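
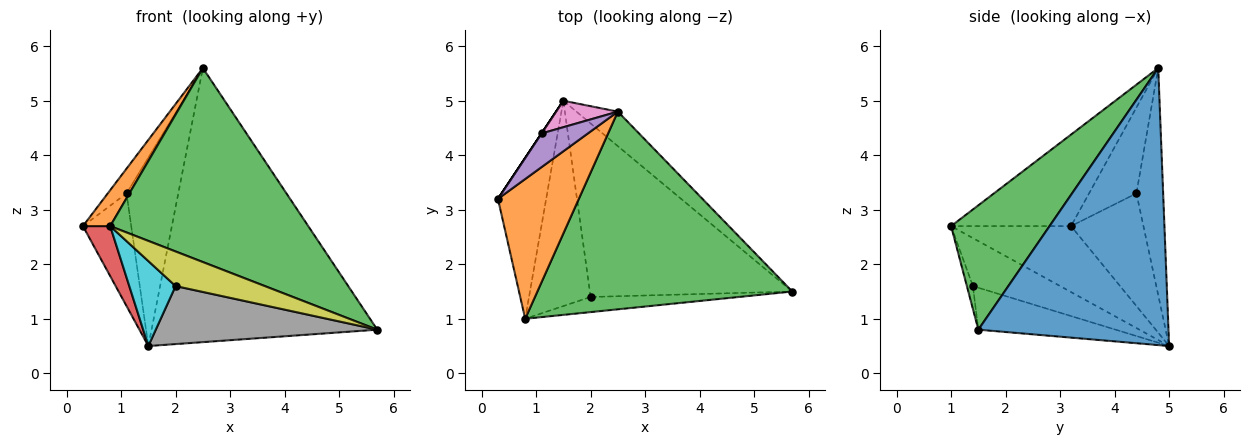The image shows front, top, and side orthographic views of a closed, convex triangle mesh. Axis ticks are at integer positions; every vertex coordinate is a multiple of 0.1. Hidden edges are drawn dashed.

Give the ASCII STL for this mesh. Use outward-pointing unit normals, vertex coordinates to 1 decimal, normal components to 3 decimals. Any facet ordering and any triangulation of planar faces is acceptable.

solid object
 facet normal 0.641 0.761 -0.096
  outer loop
   vertex 1.5 5.0 0.5
   vertex 2.5 4.8 5.6
   vertex 5.7 1.5 0.8
  endloop
 endfacet
 facet normal -0.739 -0.168 0.653
  outer loop
   vertex 0.8 1.0 2.7
   vertex 2.5 4.8 5.6
   vertex 0.3 3.2 2.7
  endloop
 endfacet
 facet normal 0.329 -0.661 0.674
  outer loop
   vertex 0.8 1.0 2.7
   vertex 5.7 1.5 0.8
   vertex 2.5 4.8 5.6
  endloop
 endfacet
 facet normal -0.794 -0.180 -0.581
  outer loop
   vertex 0.8 1.0 2.7
   vertex 0.3 3.2 2.7
   vertex 1.5 5.0 0.5
  endloop
 endfacet
 facet normal -0.831 0.330 0.448
  outer loop
   vertex 1.1 4.4 3.3
   vertex 0.3 3.2 2.7
   vertex 2.5 4.8 5.6
  endloop
 endfacet
 facet normal -0.832 0.555 0.000
  outer loop
   vertex 1.1 4.4 3.3
   vertex 1.5 5.0 0.5
   vertex 0.3 3.2 2.7
  endloop
 endfacet
 facet normal -0.455 0.882 0.124
  outer loop
   vertex 1.1 4.4 3.3
   vertex 2.5 4.8 5.6
   vertex 1.5 5.0 0.5
  endloop
 endfacet
 facet normal -0.193 -0.311 -0.931
  outer loop
   vertex 2.0 1.4 1.6
   vertex 1.5 5.0 0.5
   vertex 5.7 1.5 0.8
  endloop
 endfacet
 facet normal -0.062 -0.914 -0.400
  outer loop
   vertex 2.0 1.4 1.6
   vertex 5.7 1.5 0.8
   vertex 0.8 1.0 2.7
  endloop
 endfacet
 facet normal -0.584 -0.310 -0.750
  outer loop
   vertex 2.0 1.4 1.6
   vertex 0.8 1.0 2.7
   vertex 1.5 5.0 0.5
  endloop
 endfacet
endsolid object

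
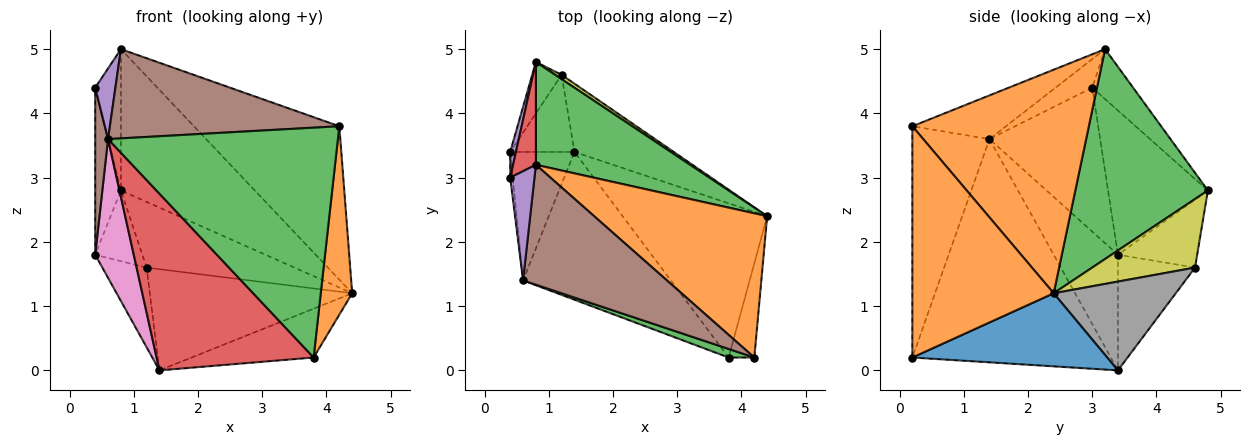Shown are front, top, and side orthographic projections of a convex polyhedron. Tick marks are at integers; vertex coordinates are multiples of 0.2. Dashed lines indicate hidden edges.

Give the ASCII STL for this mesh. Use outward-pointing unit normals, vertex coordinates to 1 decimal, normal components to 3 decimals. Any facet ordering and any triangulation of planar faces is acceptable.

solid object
 facet normal 0.434 0.272 -0.859
  outer loop
   vertex 1.4 3.4 0.0
   vertex 4.4 2.4 1.2
   vertex 3.8 0.2 0.2
  endloop
 endfacet
 facet normal 0.970 -0.216 -0.108
  outer loop
   vertex 4.2 0.2 3.8
   vertex 3.8 0.2 0.2
   vertex 4.4 2.4 1.2
  endloop
 endfacet
 facet normal -0.318 -0.948 0.035
  outer loop
   vertex 0.6 1.4 3.6
   vertex 3.8 0.2 0.2
   vertex 4.2 0.2 3.8
  endloop
 endfacet
 facet normal -0.696 -0.551 -0.461
  outer loop
   vertex 0.6 1.4 3.6
   vertex 1.4 3.4 0.0
   vertex 3.8 0.2 0.2
  endloop
 endfacet
 facet normal -0.968 0.249 0.038
  outer loop
   vertex 0.4 3.4 1.8
   vertex 0.4 3.0 4.4
   vertex 0.8 4.8 2.8
  endloop
 endfacet
 facet normal -0.993 -0.115 -0.018
  outer loop
   vertex 0.4 3.4 1.8
   vertex 0.6 1.4 3.6
   vertex 0.4 3.0 4.4
  endloop
 endfacet
 facet normal -0.774 -0.464 -0.430
  outer loop
   vertex 0.4 3.4 1.8
   vertex 1.4 3.4 0.0
   vertex 0.6 1.4 3.6
  endloop
 endfacet
 facet normal 0.447 0.741 -0.500
  outer loop
   vertex 1.2 4.6 1.6
   vertex 4.4 2.4 1.2
   vertex 1.4 3.4 0.0
  endloop
 endfacet
 facet normal 0.570 0.820 0.053
  outer loop
   vertex 1.2 4.6 1.6
   vertex 0.8 4.8 2.8
   vertex 4.4 2.4 1.2
  endloop
 endfacet
 facet normal -0.781 0.449 -0.434
  outer loop
   vertex 1.2 4.6 1.6
   vertex 1.4 3.4 0.0
   vertex 0.4 3.4 1.8
  endloop
 endfacet
 facet normal -0.806 0.479 -0.348
  outer loop
   vertex 1.2 4.6 1.6
   vertex 0.4 3.4 1.8
   vertex 0.8 4.8 2.8
  endloop
 endfacet
 facet normal 0.663 0.546 0.513
  outer loop
   vertex 0.8 3.2 5.0
   vertex 4.2 0.2 3.8
   vertex 4.4 2.4 1.2
  endloop
 endfacet
 facet normal 0.625 0.631 0.459
  outer loop
   vertex 0.8 3.2 5.0
   vertex 4.4 2.4 1.2
   vertex 0.8 4.8 2.8
  endloop
 endfacet
 facet normal -0.790 0.496 0.361
  outer loop
   vertex 0.8 3.2 5.0
   vertex 0.8 4.8 2.8
   vertex 0.4 3.0 4.4
  endloop
 endfacet
 facet normal -0.703 -0.387 0.597
  outer loop
   vertex 0.8 3.2 5.0
   vertex 0.4 3.0 4.4
   vertex 0.6 1.4 3.6
  endloop
 endfacet
 facet normal -0.237 -0.580 0.780
  outer loop
   vertex 0.8 3.2 5.0
   vertex 0.6 1.4 3.6
   vertex 4.2 0.2 3.8
  endloop
 endfacet
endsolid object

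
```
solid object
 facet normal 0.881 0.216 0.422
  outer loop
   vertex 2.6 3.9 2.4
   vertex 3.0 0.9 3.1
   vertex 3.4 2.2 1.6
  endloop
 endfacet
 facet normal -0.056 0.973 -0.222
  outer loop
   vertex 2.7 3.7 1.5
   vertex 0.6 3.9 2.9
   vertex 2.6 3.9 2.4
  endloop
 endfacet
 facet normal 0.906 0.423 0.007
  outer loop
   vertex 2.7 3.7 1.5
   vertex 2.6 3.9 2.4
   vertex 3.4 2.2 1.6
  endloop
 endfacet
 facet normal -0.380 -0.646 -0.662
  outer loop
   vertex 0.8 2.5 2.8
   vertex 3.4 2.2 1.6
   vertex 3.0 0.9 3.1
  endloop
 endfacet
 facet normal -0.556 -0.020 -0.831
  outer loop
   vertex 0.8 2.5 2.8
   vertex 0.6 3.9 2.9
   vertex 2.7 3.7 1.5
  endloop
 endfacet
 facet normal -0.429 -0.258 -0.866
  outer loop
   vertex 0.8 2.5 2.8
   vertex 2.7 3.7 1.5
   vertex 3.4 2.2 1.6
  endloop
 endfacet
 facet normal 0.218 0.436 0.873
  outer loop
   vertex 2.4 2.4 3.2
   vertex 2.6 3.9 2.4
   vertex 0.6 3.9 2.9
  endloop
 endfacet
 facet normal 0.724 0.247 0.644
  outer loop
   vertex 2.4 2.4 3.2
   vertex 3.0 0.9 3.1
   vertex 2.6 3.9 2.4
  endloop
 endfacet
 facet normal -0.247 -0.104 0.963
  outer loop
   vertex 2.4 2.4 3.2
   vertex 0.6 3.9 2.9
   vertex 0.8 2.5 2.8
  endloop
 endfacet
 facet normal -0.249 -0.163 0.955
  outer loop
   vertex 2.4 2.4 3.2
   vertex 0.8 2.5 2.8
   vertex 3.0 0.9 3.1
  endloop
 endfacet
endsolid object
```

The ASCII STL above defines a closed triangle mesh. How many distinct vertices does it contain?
7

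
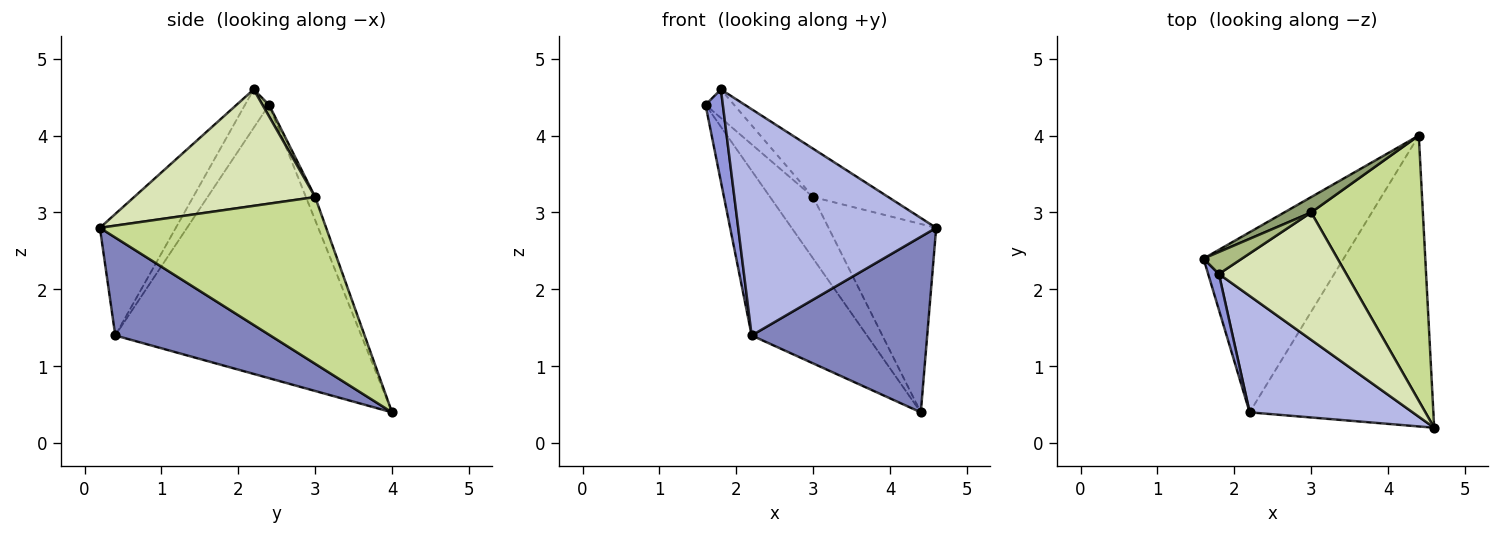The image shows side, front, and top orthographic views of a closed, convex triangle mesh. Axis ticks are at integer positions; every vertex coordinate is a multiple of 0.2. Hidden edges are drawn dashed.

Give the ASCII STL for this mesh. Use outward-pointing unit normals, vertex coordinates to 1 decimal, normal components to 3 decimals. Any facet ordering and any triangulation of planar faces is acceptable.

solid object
 facet normal -0.821 0.385 -0.421
  outer loop
   vertex 2.2 0.4 1.4
   vertex 1.6 2.4 4.4
   vertex 4.4 4.0 0.4
  endloop
 endfacet
 facet normal 0.415 -0.470 -0.779
  outer loop
   vertex 2.2 0.4 1.4
   vertex 4.4 4.0 0.4
   vertex 4.6 0.2 2.8
  endloop
 endfacet
 facet normal -0.791 -0.570 0.222
  outer loop
   vertex 2.2 0.4 1.4
   vertex 1.8 2.2 4.6
   vertex 1.6 2.4 4.4
  endloop
 endfacet
 facet normal -0.323 -0.842 0.433
  outer loop
   vertex 2.2 0.4 1.4
   vertex 4.6 0.2 2.8
   vertex 1.8 2.2 4.6
  endloop
 endfacet
 facet normal -0.204 0.950 0.237
  outer loop
   vertex 3.0 3.0 3.2
   vertex 4.4 4.0 0.4
   vertex 1.6 2.4 4.4
  endloop
 endfacet
 facet normal 0.180 0.780 0.600
  outer loop
   vertex 3.0 3.0 3.2
   vertex 1.6 2.4 4.4
   vertex 1.8 2.2 4.6
  endloop
 endfacet
 facet normal 0.773 0.368 0.518
  outer loop
   vertex 3.0 3.0 3.2
   vertex 4.6 0.2 2.8
   vertex 4.4 4.0 0.4
  endloop
 endfacet
 facet normal 0.650 0.270 0.711
  outer loop
   vertex 3.0 3.0 3.2
   vertex 1.8 2.2 4.6
   vertex 4.6 0.2 2.8
  endloop
 endfacet
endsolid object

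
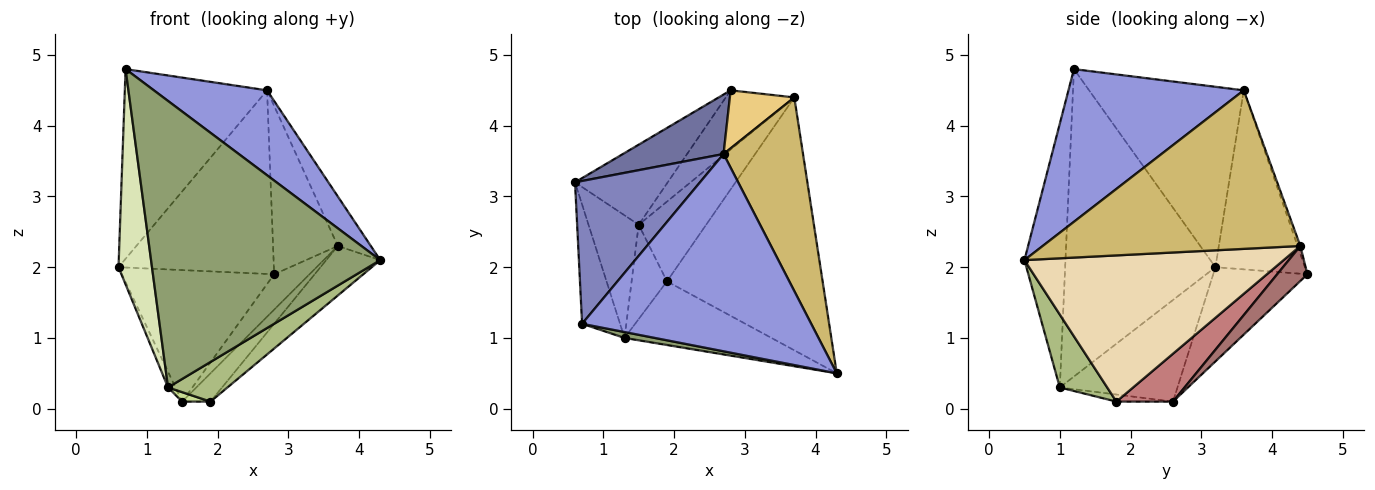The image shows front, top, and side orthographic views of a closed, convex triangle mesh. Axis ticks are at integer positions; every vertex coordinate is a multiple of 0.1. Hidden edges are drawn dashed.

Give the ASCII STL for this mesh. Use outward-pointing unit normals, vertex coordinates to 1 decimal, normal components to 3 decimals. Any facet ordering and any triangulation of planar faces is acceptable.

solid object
 facet normal -0.481 0.834 0.270
  outer loop
   vertex 2.7 3.6 4.5
   vertex 2.8 4.5 1.9
   vertex 0.6 3.2 2.0
  endloop
 endfacet
 facet normal -0.656 0.603 0.454
  outer loop
   vertex 2.7 3.6 4.5
   vertex 0.6 3.2 2.0
   vertex 0.7 1.2 4.8
  endloop
 endfacet
 facet normal 0.522 -0.337 0.783
  outer loop
   vertex 2.7 3.6 4.5
   vertex 0.7 1.2 4.8
   vertex 4.3 0.5 2.1
  endloop
 endfacet
 facet normal -0.467 0.755 -0.460
  outer loop
   vertex 1.5 2.6 0.1
   vertex 0.6 3.2 2.0
   vertex 2.8 4.5 1.9
  endloop
 endfacet
 facet normal -0.176 -0.984 0.020
  outer loop
   vertex 1.3 1.0 0.3
   vertex 4.3 0.5 2.1
   vertex 0.7 1.2 4.8
  endloop
 endfacet
 facet normal 0.388 -0.487 -0.782
  outer loop
   vertex 1.3 1.0 0.3
   vertex 1.9 1.8 0.1
   vertex 4.3 0.5 2.1
  endloop
 endfacet
 facet normal -0.195 -0.098 -0.976
  outer loop
   vertex 1.3 1.0 0.3
   vertex 1.5 2.6 0.1
   vertex 1.9 1.8 0.1
  endloop
 endfacet
 facet normal -0.969 -0.216 -0.120
  outer loop
   vertex 1.3 1.0 0.3
   vertex 0.7 1.2 4.8
   vertex 0.6 3.2 2.0
  endloop
 endfacet
 facet normal -0.895 0.057 -0.442
  outer loop
   vertex 1.3 1.0 0.3
   vertex 0.6 3.2 2.0
   vertex 1.5 2.6 0.1
  endloop
 endfacet
 facet normal 0.888 0.114 0.445
  outer loop
   vertex 3.7 4.4 2.3
   vertex 2.7 3.6 4.5
   vertex 4.3 0.5 2.1
  endloop
 endfacet
 facet normal -0.040 0.945 0.325
  outer loop
   vertex 3.7 4.4 2.3
   vertex 2.8 4.5 1.9
   vertex 2.7 3.6 4.5
  endloop
 endfacet
 facet normal 0.678 0.141 -0.722
  outer loop
   vertex 3.7 4.4 2.3
   vertex 4.3 0.5 2.1
   vertex 1.9 1.8 0.1
  endloop
 endfacet
 facet normal 0.402 0.470 -0.786
  outer loop
   vertex 3.7 4.4 2.3
   vertex 1.5 2.6 0.1
   vertex 2.8 4.5 1.9
  endloop
 endfacet
 facet normal 0.556 0.278 -0.783
  outer loop
   vertex 3.7 4.4 2.3
   vertex 1.9 1.8 0.1
   vertex 1.5 2.6 0.1
  endloop
 endfacet
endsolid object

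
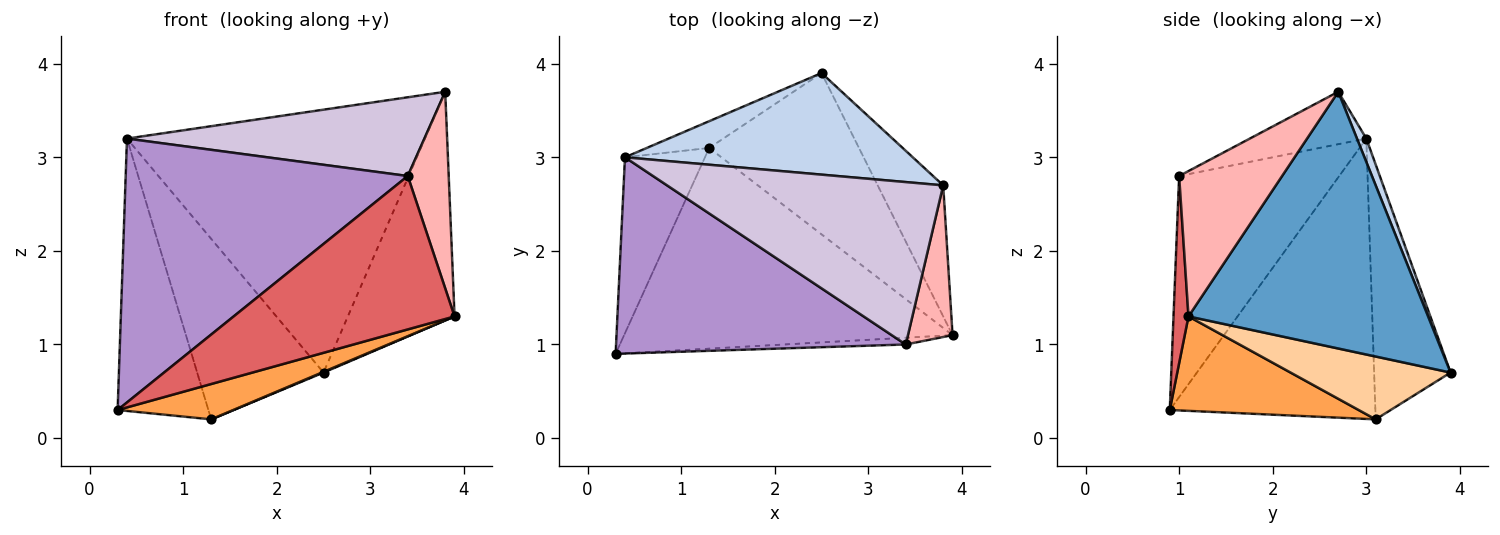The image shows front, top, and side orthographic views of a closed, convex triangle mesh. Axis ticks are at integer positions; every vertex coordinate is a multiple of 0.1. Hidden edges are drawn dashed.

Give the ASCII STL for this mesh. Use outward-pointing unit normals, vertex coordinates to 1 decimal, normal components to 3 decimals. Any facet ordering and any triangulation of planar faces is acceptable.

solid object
 facet normal 0.890 0.396 -0.227
  outer loop
   vertex 3.8 2.7 3.7
   vertex 3.9 1.1 1.3
   vertex 2.5 3.9 0.7
  endloop
 endfacet
 facet normal 0.029 0.932 0.360
  outer loop
   vertex 0.4 3.0 3.2
   vertex 3.8 2.7 3.7
   vertex 2.5 3.9 0.7
  endloop
 endfacet
 facet normal 0.272 -0.167 -0.948
  outer loop
   vertex 1.3 3.1 0.2
   vertex 3.9 1.1 1.3
   vertex 0.3 0.9 0.3
  endloop
 endfacet
 facet normal 0.387 -0.004 -0.922
  outer loop
   vertex 1.3 3.1 0.2
   vertex 2.5 3.9 0.7
   vertex 3.9 1.1 1.3
  endloop
 endfacet
 facet normal -0.885 0.391 -0.253
  outer loop
   vertex 1.3 3.1 0.2
   vertex 0.3 0.9 0.3
   vertex 0.4 3.0 3.2
  endloop
 endfacet
 facet normal -0.513 0.849 -0.126
  outer loop
   vertex 1.3 3.1 0.2
   vertex 0.4 3.0 3.2
   vertex 2.5 3.9 0.7
  endloop
 endfacet
 facet normal 0.068 -0.997 -0.044
  outer loop
   vertex 3.4 1.0 2.8
   vertex 0.3 0.9 0.3
   vertex 3.9 1.1 1.3
  endloop
 endfacet
 facet normal 0.894 -0.355 0.274
  outer loop
   vertex 3.4 1.0 2.8
   vertex 3.9 1.1 1.3
   vertex 3.8 2.7 3.7
  endloop
 endfacet
 facet normal -0.414 -0.730 0.543
  outer loop
   vertex 3.4 1.0 2.8
   vertex 0.4 3.0 3.2
   vertex 0.3 0.9 0.3
  endloop
 endfacet
 facet normal -0.168 -0.430 0.887
  outer loop
   vertex 3.4 1.0 2.8
   vertex 3.8 2.7 3.7
   vertex 0.4 3.0 3.2
  endloop
 endfacet
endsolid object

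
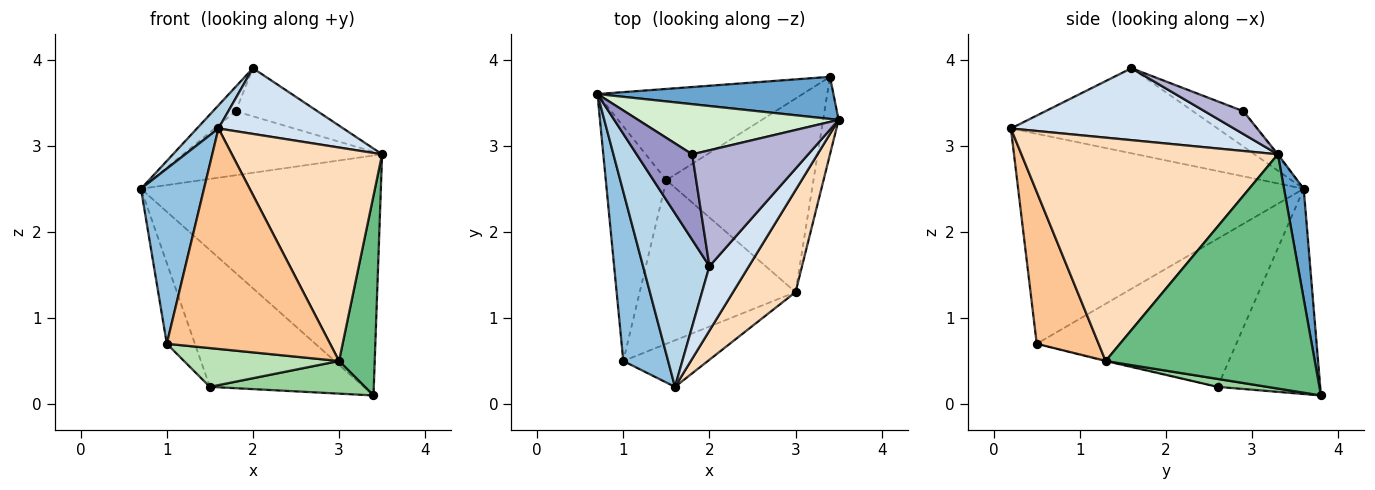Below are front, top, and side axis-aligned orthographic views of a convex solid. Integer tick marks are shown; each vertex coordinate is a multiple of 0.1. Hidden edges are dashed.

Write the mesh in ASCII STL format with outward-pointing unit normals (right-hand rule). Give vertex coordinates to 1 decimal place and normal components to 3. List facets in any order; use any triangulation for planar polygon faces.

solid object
 facet normal 0.081 0.982 0.172
  outer loop
   vertex 3.4 3.8 0.1
   vertex 0.7 3.6 2.5
   vertex 3.5 3.3 2.9
  endloop
 endfacet
 facet normal -0.956 -0.211 0.204
  outer loop
   vertex 1.0 0.5 0.7
   vertex 1.6 0.2 3.2
   vertex 0.7 3.6 2.5
  endloop
 endfacet
 facet normal -0.786 -0.082 0.613
  outer loop
   vertex 2.0 1.6 3.9
   vertex 0.7 3.6 2.5
   vertex 1.6 0.2 3.2
  endloop
 endfacet
 facet normal 0.787 -0.441 0.432
  outer loop
   vertex 2.0 1.6 3.9
   vertex 1.6 0.2 3.2
   vertex 3.5 3.3 2.9
  endloop
 endfacet
 facet normal -0.485 0.728 -0.485
  outer loop
   vertex 1.5 2.6 0.2
   vertex 0.7 3.6 2.5
   vertex 3.4 3.8 0.1
  endloop
 endfacet
 facet normal -0.918 0.129 -0.375
  outer loop
   vertex 1.5 2.6 0.2
   vertex 1.0 0.5 0.7
   vertex 0.7 3.6 2.5
  endloop
 endfacet
 facet normal 0.348 -0.917 -0.194
  outer loop
   vertex 3.0 1.3 0.5
   vertex 1.6 0.2 3.2
   vertex 1.0 0.5 0.7
  endloop
 endfacet
 facet normal 0.839 -0.491 0.235
  outer loop
   vertex 3.0 1.3 0.5
   vertex 3.5 3.3 2.9
   vertex 1.6 0.2 3.2
  endloop
 endfacet
 facet normal 0.984 -0.168 -0.065
  outer loop
   vertex 3.0 1.3 0.5
   vertex 3.4 3.8 0.1
   vertex 3.5 3.3 2.9
  endloop
 endfacet
 facet normal 0.053 -0.166 -0.985
  outer loop
   vertex 3.0 1.3 0.5
   vertex 1.5 2.6 0.2
   vertex 3.4 3.8 0.1
  endloop
 endfacet
 facet normal -0.005 -0.230 -0.973
  outer loop
   vertex 3.0 1.3 0.5
   vertex 1.0 0.5 0.7
   vertex 1.5 2.6 0.2
  endloop
 endfacet
 facet normal -0.004 0.787 0.617
  outer loop
   vertex 1.8 2.9 3.4
   vertex 3.5 3.3 2.9
   vertex 0.7 3.6 2.5
  endloop
 endfacet
 facet normal -0.521 0.235 0.820
  outer loop
   vertex 1.8 2.9 3.4
   vertex 0.7 3.6 2.5
   vertex 2.0 1.6 3.9
  endloop
 endfacet
 facet normal 0.179 0.377 0.909
  outer loop
   vertex 1.8 2.9 3.4
   vertex 2.0 1.6 3.9
   vertex 3.5 3.3 2.9
  endloop
 endfacet
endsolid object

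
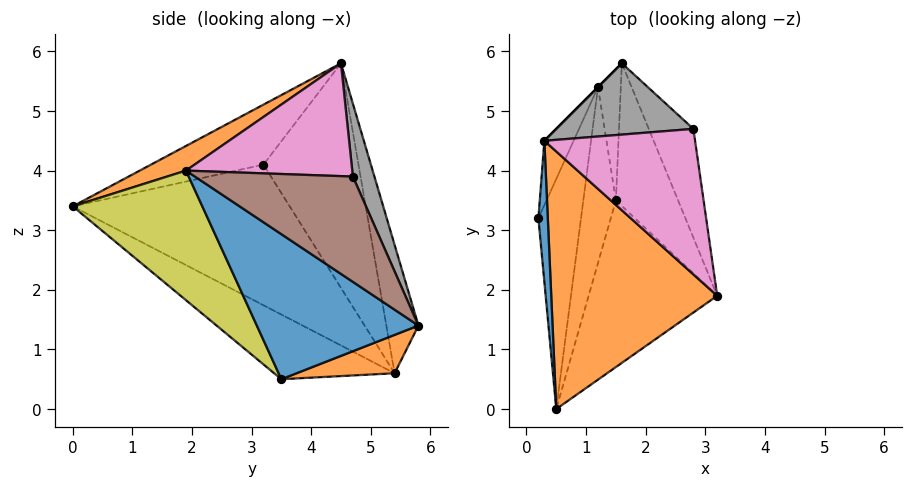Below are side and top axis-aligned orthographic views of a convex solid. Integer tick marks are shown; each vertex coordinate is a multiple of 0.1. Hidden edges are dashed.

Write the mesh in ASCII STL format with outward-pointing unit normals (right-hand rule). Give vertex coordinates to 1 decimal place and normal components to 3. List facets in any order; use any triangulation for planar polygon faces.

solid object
 facet normal -0.980 -0.125 0.154
  outer loop
   vertex 0.3 4.5 5.8
   vertex 0.2 3.2 4.1
   vertex 0.5 0.0 3.4
  endloop
 endfacet
 facet normal 0.130 -0.462 0.877
  outer loop
   vertex 0.3 4.5 5.8
   vertex 0.5 0.0 3.4
   vertex 3.2 1.9 4.0
  endloop
 endfacet
 facet normal -0.957 -0.026 -0.290
  outer loop
   vertex 1.2 5.4 0.6
   vertex 0.5 0.0 3.4
   vertex 0.2 3.2 4.1
  endloop
 endfacet
 facet normal -0.963 0.238 -0.125
  outer loop
   vertex 1.2 5.4 0.6
   vertex 0.2 3.2 4.1
   vertex 0.3 4.5 5.8
  endloop
 endfacet
 facet normal -0.707 0.707 0.000
  outer loop
   vertex 1.2 5.4 0.6
   vertex 0.3 4.5 5.8
   vertex 1.6 5.8 1.4
  endloop
 endfacet
 facet normal 0.914 0.117 -0.388
  outer loop
   vertex 2.8 4.7 3.9
   vertex 3.2 1.9 4.0
   vertex 1.6 5.8 1.4
  endloop
 endfacet
 facet normal 0.595 0.113 0.795
  outer loop
   vertex 2.8 4.7 3.9
   vertex 0.3 4.5 5.8
   vertex 3.2 1.9 4.0
  endloop
 endfacet
 facet normal 0.173 0.929 0.326
  outer loop
   vertex 2.8 4.7 3.9
   vertex 1.6 5.8 1.4
   vertex 0.3 4.5 5.8
  endloop
 endfacet
 facet normal 0.558 -0.618 -0.554
  outer loop
   vertex 1.5 3.5 0.5
   vertex 3.2 1.9 4.0
   vertex 0.5 0.0 3.4
  endloop
 endfacet
 facet normal -0.887 -0.117 -0.447
  outer loop
   vertex 1.5 3.5 0.5
   vertex 0.5 0.0 3.4
   vertex 1.2 5.4 0.6
  endloop
 endfacet
 facet normal 0.913 0.114 -0.392
  outer loop
   vertex 1.5 3.5 0.5
   vertex 1.6 5.8 1.4
   vertex 3.2 1.9 4.0
  endloop
 endfacet
 facet normal 0.848 0.161 -0.504
  outer loop
   vertex 1.5 3.5 0.5
   vertex 1.2 5.4 0.6
   vertex 1.6 5.8 1.4
  endloop
 endfacet
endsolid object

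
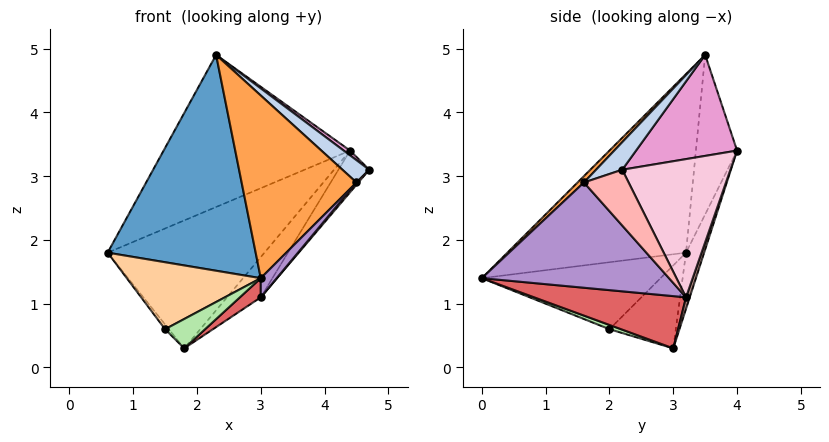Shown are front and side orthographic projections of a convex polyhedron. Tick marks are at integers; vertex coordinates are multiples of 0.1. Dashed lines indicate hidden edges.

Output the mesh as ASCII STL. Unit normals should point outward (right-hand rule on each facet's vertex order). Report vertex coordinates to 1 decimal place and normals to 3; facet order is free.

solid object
 facet normal -0.693 -0.574 0.436
  outer loop
   vertex 2.3 3.5 4.9
   vertex 0.6 3.2 1.8
   vertex 3.0 0.0 1.4
  endloop
 endfacet
 facet normal 0.397 -0.407 0.823
  outer loop
   vertex 4.5 1.6 2.9
   vertex 4.7 2.2 3.1
   vertex 2.3 3.5 4.9
  endloop
 endfacet
 facet normal 0.039 -0.703 0.710
  outer loop
   vertex 4.5 1.6 2.9
   vertex 2.3 3.5 4.9
   vertex 3.0 0.0 1.4
  endloop
 endfacet
 facet normal -0.800 -0.600 0.000
  outer loop
   vertex 1.5 2.0 0.6
   vertex 3.0 0.0 1.4
   vertex 0.6 3.2 1.8
  endloop
 endfacet
 facet normal -0.777 0.045 -0.628
  outer loop
   vertex 1.5 2.0 0.6
   vertex 0.6 3.2 1.8
   vertex 1.8 3.0 0.3
  endloop
 endfacet
 facet normal 0.090 -0.311 -0.946
  outer loop
   vertex 1.5 2.0 0.6
   vertex 1.8 3.0 0.3
   vertex 3.0 0.0 1.4
  endloop
 endfacet
 facet normal 0.562 -0.077 -0.824
  outer loop
   vertex 3.0 3.2 1.1
   vertex 3.0 0.0 1.4
   vertex 1.8 3.0 0.3
  endloop
 endfacet
 facet normal 0.754 -0.032 -0.657
  outer loop
   vertex 3.0 3.2 1.1
   vertex 4.7 2.2 3.1
   vertex 4.5 1.6 2.9
  endloop
 endfacet
 facet normal 0.738 -0.063 -0.671
  outer loop
   vertex 3.0 3.2 1.1
   vertex 4.5 1.6 2.9
   vertex 3.0 0.0 1.4
  endloop
 endfacet
 facet normal -0.112 0.969 -0.219
  outer loop
   vertex 4.4 4.0 3.4
   vertex 1.8 3.0 0.3
   vertex 0.6 3.2 1.8
  endloop
 endfacet
 facet normal 0.101 0.919 -0.381
  outer loop
   vertex 4.4 4.0 3.4
   vertex 3.0 3.2 1.1
   vertex 1.8 3.0 0.3
  endloop
 endfacet
 facet normal -0.216 0.976 0.024
  outer loop
   vertex 4.4 4.0 3.4
   vertex 0.6 3.2 1.8
   vertex 2.3 3.5 4.9
  endloop
 endfacet
 facet normal 0.587 -0.037 0.809
  outer loop
   vertex 4.4 4.0 3.4
   vertex 2.3 3.5 4.9
   vertex 4.7 2.2 3.1
  endloop
 endfacet
 facet normal 0.795 0.226 -0.563
  outer loop
   vertex 4.4 4.0 3.4
   vertex 4.7 2.2 3.1
   vertex 3.0 3.2 1.1
  endloop
 endfacet
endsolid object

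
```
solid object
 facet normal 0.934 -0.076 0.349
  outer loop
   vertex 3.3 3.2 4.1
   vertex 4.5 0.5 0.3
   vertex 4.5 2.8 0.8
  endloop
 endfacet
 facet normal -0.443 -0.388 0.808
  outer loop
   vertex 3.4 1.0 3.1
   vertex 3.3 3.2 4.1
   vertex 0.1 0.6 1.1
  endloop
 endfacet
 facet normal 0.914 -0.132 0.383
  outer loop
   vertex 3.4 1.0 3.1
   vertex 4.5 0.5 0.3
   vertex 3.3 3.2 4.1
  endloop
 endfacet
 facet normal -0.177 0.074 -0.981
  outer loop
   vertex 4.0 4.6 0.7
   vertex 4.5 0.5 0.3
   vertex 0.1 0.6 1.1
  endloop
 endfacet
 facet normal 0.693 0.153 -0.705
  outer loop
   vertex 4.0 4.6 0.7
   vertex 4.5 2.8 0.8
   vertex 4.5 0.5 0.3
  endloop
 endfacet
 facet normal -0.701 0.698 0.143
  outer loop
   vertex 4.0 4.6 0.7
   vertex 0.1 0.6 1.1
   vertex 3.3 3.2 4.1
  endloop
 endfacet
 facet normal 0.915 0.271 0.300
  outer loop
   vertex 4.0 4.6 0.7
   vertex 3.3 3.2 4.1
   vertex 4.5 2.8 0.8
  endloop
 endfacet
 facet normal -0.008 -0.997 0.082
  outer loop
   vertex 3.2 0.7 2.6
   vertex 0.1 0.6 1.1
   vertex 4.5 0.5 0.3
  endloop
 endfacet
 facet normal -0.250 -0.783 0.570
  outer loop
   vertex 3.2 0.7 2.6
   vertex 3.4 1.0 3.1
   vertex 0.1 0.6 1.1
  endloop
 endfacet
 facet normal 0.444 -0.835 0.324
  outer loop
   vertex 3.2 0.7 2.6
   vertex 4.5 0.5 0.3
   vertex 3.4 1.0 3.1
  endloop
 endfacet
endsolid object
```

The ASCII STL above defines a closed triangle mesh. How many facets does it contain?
10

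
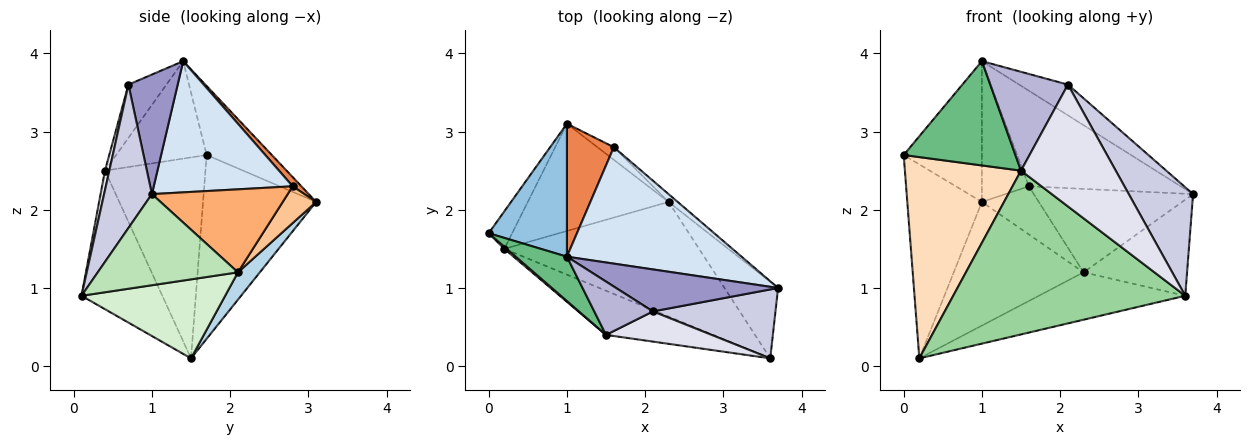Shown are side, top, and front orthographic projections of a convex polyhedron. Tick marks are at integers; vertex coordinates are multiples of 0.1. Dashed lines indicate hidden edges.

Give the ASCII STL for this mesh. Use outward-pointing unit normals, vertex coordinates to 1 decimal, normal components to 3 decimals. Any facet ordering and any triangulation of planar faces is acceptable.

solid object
 facet normal -0.830 0.547 -0.106
  outer loop
   vertex 0.2 1.5 0.1
   vertex 0.0 1.7 2.7
   vertex 1.0 3.1 2.1
  endloop
 endfacet
 facet normal -0.518 0.622 0.587
  outer loop
   vertex 1.0 1.4 3.9
   vertex 1.0 3.1 2.1
   vertex 0.0 1.7 2.7
  endloop
 endfacet
 facet normal 0.126 0.749 -0.650
  outer loop
   vertex 2.3 2.1 1.2
   vertex 0.2 1.5 0.1
   vertex 1.0 3.1 2.1
  endloop
 endfacet
 facet normal 0.502 0.549 0.668
  outer loop
   vertex 1.6 2.8 2.3
   vertex 1.0 1.4 3.9
   vertex 3.7 1.0 2.2
  endloop
 endfacet
 facet normal 0.133 0.721 0.680
  outer loop
   vertex 1.6 2.8 2.3
   vertex 1.0 3.1 2.1
   vertex 1.0 1.4 3.9
  endloop
 endfacet
 facet normal 0.647 0.759 -0.071
  outer loop
   vertex 1.6 2.8 2.3
   vertex 3.7 1.0 2.2
   vertex 2.3 2.1 1.2
  endloop
 endfacet
 facet normal 0.494 0.841 -0.221
  outer loop
   vertex 1.6 2.8 2.3
   vertex 2.3 2.1 1.2
   vertex 1.0 3.1 2.1
  endloop
 endfacet
 facet normal -0.654 -0.756 0.008
  outer loop
   vertex 1.5 0.4 2.5
   vertex 0.0 1.7 2.7
   vertex 0.2 1.5 0.1
  endloop
 endfacet
 facet normal -0.598 -0.738 0.314
  outer loop
   vertex 1.5 0.4 2.5
   vertex 1.0 1.4 3.9
   vertex 0.0 1.7 2.7
  endloop
 endfacet
 facet normal -0.319 -0.915 -0.247
  outer loop
   vertex 3.6 0.1 0.9
   vertex 1.5 0.4 2.5
   vertex 0.2 1.5 0.1
  endloop
 endfacet
 facet normal 0.727 0.537 -0.428
  outer loop
   vertex 3.6 0.1 0.9
   vertex 2.3 2.1 1.2
   vertex 3.7 1.0 2.2
  endloop
 endfacet
 facet normal 0.351 0.358 -0.865
  outer loop
   vertex 3.6 0.1 0.9
   vertex 0.2 1.5 0.1
   vertex 2.3 2.1 1.2
  endloop
 endfacet
 facet normal 0.512 0.507 0.694
  outer loop
   vertex 2.1 0.7 3.6
   vertex 3.7 1.0 2.2
   vertex 1.0 1.4 3.9
  endloop
 endfacet
 facet normal -0.395 -0.808 0.436
  outer loop
   vertex 2.1 0.7 3.6
   vertex 1.0 1.4 3.9
   vertex 1.5 0.4 2.5
  endloop
 endfacet
 facet normal 0.531 -0.715 0.454
  outer loop
   vertex 2.1 0.7 3.6
   vertex 3.6 0.1 0.9
   vertex 3.7 1.0 2.2
  endloop
 endfacet
 facet normal 0.044 -0.970 0.240
  outer loop
   vertex 2.1 0.7 3.6
   vertex 1.5 0.4 2.5
   vertex 3.6 0.1 0.9
  endloop
 endfacet
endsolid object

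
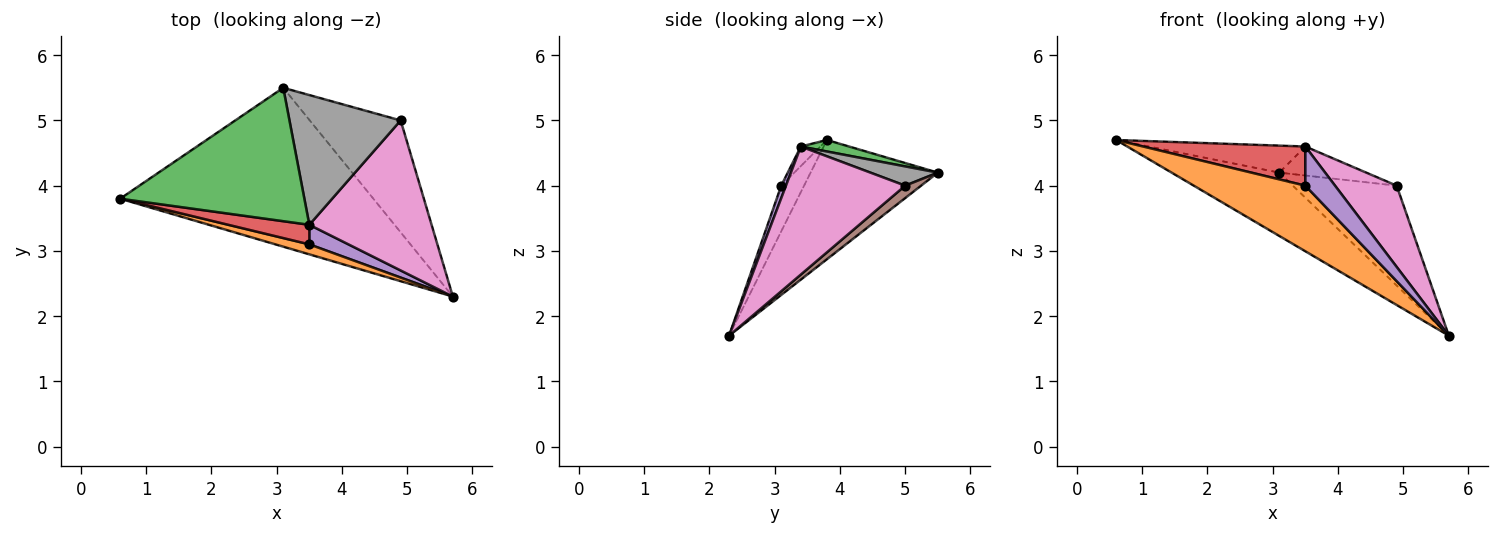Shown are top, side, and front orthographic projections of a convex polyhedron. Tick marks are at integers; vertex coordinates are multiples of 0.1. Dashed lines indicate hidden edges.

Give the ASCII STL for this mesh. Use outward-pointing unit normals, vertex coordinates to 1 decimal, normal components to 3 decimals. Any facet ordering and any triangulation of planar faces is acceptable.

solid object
 facet normal -0.401 0.339 -0.851
  outer loop
   vertex 3.1 5.5 4.2
   vertex 5.7 2.3 1.7
   vertex 0.6 3.8 4.7
  endloop
 endfacet
 facet normal -0.198 -0.969 0.147
  outer loop
   vertex 3.5 3.1 4.0
   vertex 0.6 3.8 4.7
   vertex 5.7 2.3 1.7
  endloop
 endfacet
 facet normal 0.061 0.198 0.978
  outer loop
   vertex 3.5 3.4 4.6
   vertex 3.1 5.5 4.2
   vertex 0.6 3.8 4.7
  endloop
 endfacet
 facet normal -0.107 -0.889 0.445
  outer loop
   vertex 3.5 3.4 4.6
   vertex 0.6 3.8 4.7
   vertex 3.5 3.1 4.0
  endloop
 endfacet
 facet normal 0.141 -0.886 0.443
  outer loop
   vertex 3.5 3.4 4.6
   vertex 3.5 3.1 4.0
   vertex 5.7 2.3 1.7
  endloop
 endfacet
 facet normal 0.102 0.662 -0.742
  outer loop
   vertex 4.9 5.0 4.0
   vertex 5.7 2.3 1.7
   vertex 3.1 5.5 4.2
  endloop
 endfacet
 facet normal 0.677 -0.350 0.647
  outer loop
   vertex 4.9 5.0 4.0
   vertex 3.5 3.4 4.6
   vertex 5.7 2.3 1.7
  endloop
 endfacet
 facet normal 0.167 0.215 0.962
  outer loop
   vertex 4.9 5.0 4.0
   vertex 3.1 5.5 4.2
   vertex 3.5 3.4 4.6
  endloop
 endfacet
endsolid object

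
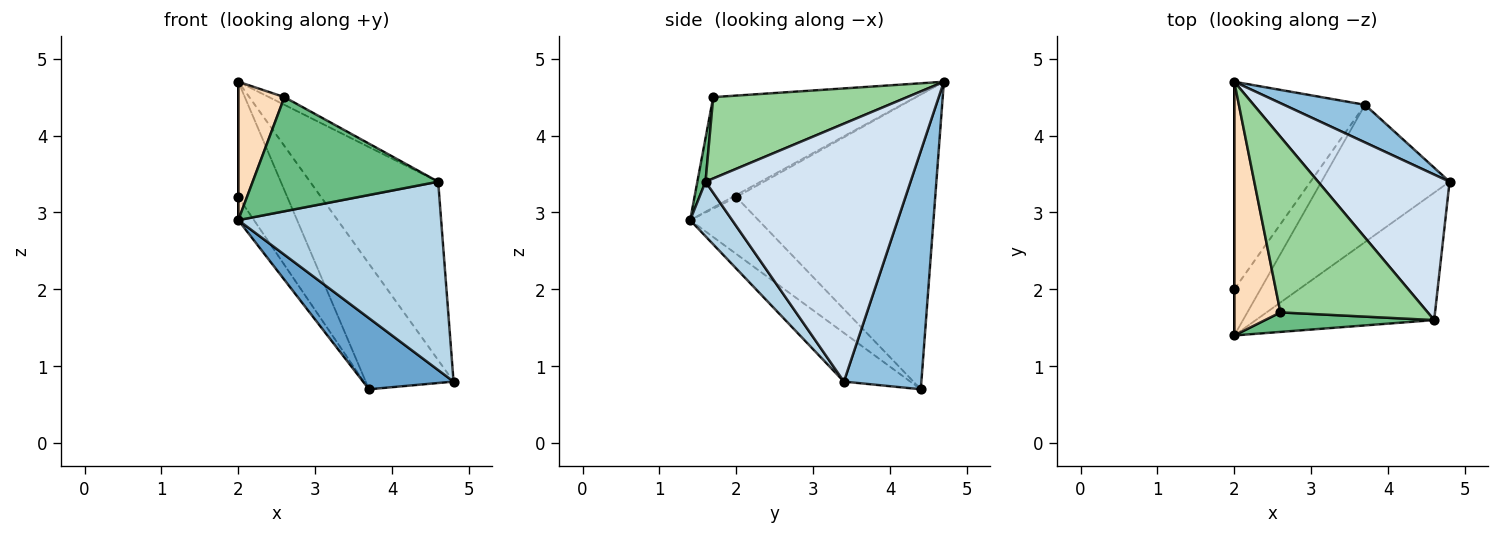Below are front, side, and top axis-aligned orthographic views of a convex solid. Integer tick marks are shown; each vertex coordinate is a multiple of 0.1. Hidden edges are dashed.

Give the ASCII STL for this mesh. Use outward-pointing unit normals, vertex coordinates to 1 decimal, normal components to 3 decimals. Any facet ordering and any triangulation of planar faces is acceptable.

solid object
 facet normal -0.320 -0.436 -0.841
  outer loop
   vertex 3.7 4.4 0.7
   vertex 4.8 3.4 0.8
   vertex 2.0 1.4 2.9
  endloop
 endfacet
 facet normal 0.645 0.732 0.219
  outer loop
   vertex 3.7 4.4 0.7
   vertex 2.0 4.7 4.7
   vertex 4.8 3.4 0.8
  endloop
 endfacet
 facet normal 0.169 -0.816 -0.552
  outer loop
   vertex 4.6 1.6 3.4
   vertex 2.0 1.4 2.9
   vertex 4.8 3.4 0.8
  endloop
 endfacet
 facet normal 0.778 0.487 0.397
  outer loop
   vertex 4.6 1.6 3.4
   vertex 4.8 3.4 0.8
   vertex 2.0 4.7 4.7
  endloop
 endfacet
 facet normal -1.000 0.000 0.000
  outer loop
   vertex 2.0 2.0 3.2
   vertex 2.0 1.4 2.9
   vertex 2.0 4.7 4.7
  endloop
 endfacet
 facet normal -0.890 0.204 -0.409
  outer loop
   vertex 2.0 2.0 3.2
   vertex 3.7 4.4 0.7
   vertex 2.0 1.4 2.9
  endloop
 endfacet
 facet normal -0.892 0.220 -0.395
  outer loop
   vertex 2.0 2.0 3.2
   vertex 2.0 4.7 4.7
   vertex 3.7 4.4 0.7
  endloop
 endfacet
 facet normal -0.903 -0.206 0.377
  outer loop
   vertex 2.6 1.7 4.5
   vertex 2.0 4.7 4.7
   vertex 2.0 1.4 2.9
  endloop
 endfacet
 facet normal 0.043 -0.985 0.168
  outer loop
   vertex 2.6 1.7 4.5
   vertex 2.0 1.4 2.9
   vertex 4.6 1.6 3.4
  endloop
 endfacet
 facet normal 0.483 0.038 0.875
  outer loop
   vertex 2.6 1.7 4.5
   vertex 4.6 1.6 3.4
   vertex 2.0 4.7 4.7
  endloop
 endfacet
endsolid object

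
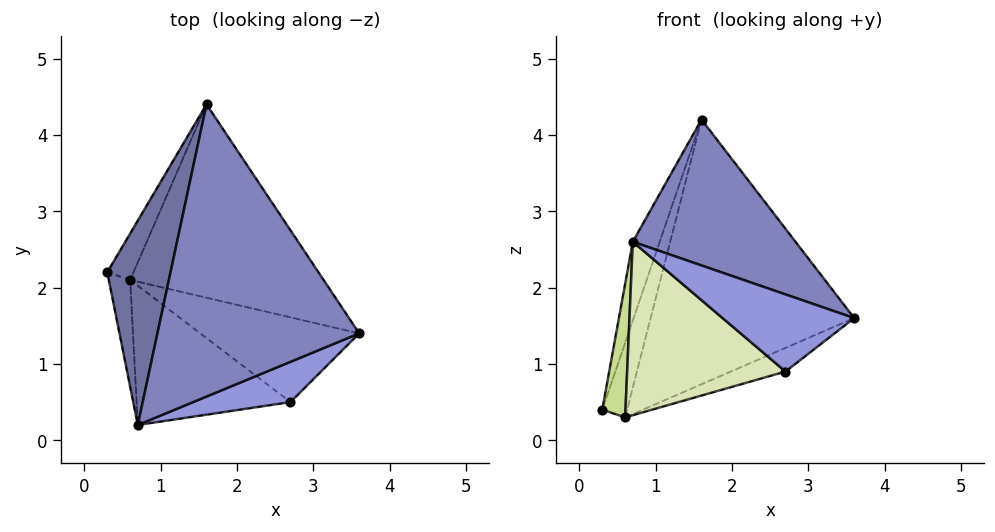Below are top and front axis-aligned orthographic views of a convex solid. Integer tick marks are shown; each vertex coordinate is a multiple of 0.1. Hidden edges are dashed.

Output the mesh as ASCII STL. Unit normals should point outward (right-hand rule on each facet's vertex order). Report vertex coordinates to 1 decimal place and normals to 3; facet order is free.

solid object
 facet normal -0.958 0.103 0.268
  outer loop
   vertex 0.7 0.2 2.6
   vertex 1.6 4.4 4.2
   vertex 0.3 2.2 0.4
  endloop
 endfacet
 facet normal 0.442 -0.400 0.802
  outer loop
   vertex 0.7 0.2 2.6
   vertex 3.6 1.4 1.6
   vertex 1.6 4.4 4.2
  endloop
 endfacet
 facet normal 0.466 -0.784 0.410
  outer loop
   vertex 2.7 0.5 0.9
   vertex 3.6 1.4 1.6
   vertex 0.7 0.2 2.6
  endloop
 endfacet
 facet normal 0.106 0.844 -0.525
  outer loop
   vertex 0.6 2.1 0.3
   vertex 0.3 2.2 0.4
   vertex 1.6 4.4 4.2
  endloop
 endfacet
 facet normal 0.406 0.738 -0.539
  outer loop
   vertex 0.6 2.1 0.3
   vertex 1.6 4.4 4.2
   vertex 3.6 1.4 1.6
  endloop
 endfacet
 facet normal 0.433 0.242 -0.868
  outer loop
   vertex 0.6 2.1 0.3
   vertex 3.6 1.4 1.6
   vertex 2.7 0.5 0.9
  endloop
 endfacet
 facet normal -0.424 -0.707 -0.566
  outer loop
   vertex 0.6 2.1 0.3
   vertex 0.7 0.2 2.6
   vertex 0.3 2.2 0.4
  endloop
 endfacet
 facet normal -0.383 -0.720 -0.578
  outer loop
   vertex 0.6 2.1 0.3
   vertex 2.7 0.5 0.9
   vertex 0.7 0.2 2.6
  endloop
 endfacet
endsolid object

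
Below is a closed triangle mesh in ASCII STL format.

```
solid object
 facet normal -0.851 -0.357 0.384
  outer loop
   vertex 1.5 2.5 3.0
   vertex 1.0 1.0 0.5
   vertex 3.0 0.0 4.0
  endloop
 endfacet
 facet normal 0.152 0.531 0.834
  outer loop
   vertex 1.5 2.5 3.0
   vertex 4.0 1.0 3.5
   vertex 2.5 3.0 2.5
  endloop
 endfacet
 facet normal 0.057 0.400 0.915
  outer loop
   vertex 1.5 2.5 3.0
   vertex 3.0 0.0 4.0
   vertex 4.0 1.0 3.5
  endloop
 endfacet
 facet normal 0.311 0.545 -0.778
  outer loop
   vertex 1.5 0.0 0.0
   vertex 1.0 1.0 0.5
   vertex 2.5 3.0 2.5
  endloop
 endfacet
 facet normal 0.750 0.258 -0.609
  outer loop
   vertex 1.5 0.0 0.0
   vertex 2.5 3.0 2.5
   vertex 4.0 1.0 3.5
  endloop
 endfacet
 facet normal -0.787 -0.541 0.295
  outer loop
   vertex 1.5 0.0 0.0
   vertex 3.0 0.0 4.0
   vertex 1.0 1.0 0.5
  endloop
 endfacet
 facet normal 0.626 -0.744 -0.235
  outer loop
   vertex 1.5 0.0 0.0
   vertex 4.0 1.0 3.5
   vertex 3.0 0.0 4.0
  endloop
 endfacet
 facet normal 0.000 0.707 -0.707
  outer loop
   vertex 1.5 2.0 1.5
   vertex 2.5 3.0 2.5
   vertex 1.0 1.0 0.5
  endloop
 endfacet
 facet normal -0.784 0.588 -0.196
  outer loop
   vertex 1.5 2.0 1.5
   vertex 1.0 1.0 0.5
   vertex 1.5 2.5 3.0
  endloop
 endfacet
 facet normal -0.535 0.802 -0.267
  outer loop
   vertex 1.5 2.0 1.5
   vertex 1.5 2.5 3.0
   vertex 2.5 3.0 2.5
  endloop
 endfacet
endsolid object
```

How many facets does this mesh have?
10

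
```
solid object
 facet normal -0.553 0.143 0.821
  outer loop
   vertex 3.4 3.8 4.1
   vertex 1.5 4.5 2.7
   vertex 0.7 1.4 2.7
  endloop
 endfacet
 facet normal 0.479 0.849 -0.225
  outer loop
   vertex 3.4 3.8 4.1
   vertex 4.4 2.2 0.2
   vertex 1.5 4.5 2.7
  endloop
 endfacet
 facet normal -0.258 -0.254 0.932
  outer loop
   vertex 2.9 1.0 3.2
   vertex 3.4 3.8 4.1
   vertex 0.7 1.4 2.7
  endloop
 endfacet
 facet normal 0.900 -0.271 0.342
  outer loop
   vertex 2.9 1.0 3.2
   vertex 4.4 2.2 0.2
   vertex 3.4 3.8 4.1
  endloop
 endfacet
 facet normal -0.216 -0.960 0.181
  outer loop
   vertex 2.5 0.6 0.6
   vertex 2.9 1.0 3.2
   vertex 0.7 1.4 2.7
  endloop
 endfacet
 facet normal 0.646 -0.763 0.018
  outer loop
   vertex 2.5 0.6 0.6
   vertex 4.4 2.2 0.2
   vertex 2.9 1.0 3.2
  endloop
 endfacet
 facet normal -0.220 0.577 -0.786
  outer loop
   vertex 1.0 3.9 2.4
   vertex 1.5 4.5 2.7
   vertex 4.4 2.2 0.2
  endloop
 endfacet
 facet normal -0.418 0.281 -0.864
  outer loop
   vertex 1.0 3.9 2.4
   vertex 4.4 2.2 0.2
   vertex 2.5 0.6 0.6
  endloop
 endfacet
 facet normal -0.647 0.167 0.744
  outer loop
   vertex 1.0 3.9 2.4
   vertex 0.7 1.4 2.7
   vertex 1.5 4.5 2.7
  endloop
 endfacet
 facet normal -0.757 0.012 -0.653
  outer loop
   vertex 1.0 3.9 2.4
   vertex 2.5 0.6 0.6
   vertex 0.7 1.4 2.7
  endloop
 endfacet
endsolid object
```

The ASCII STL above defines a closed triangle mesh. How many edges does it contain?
15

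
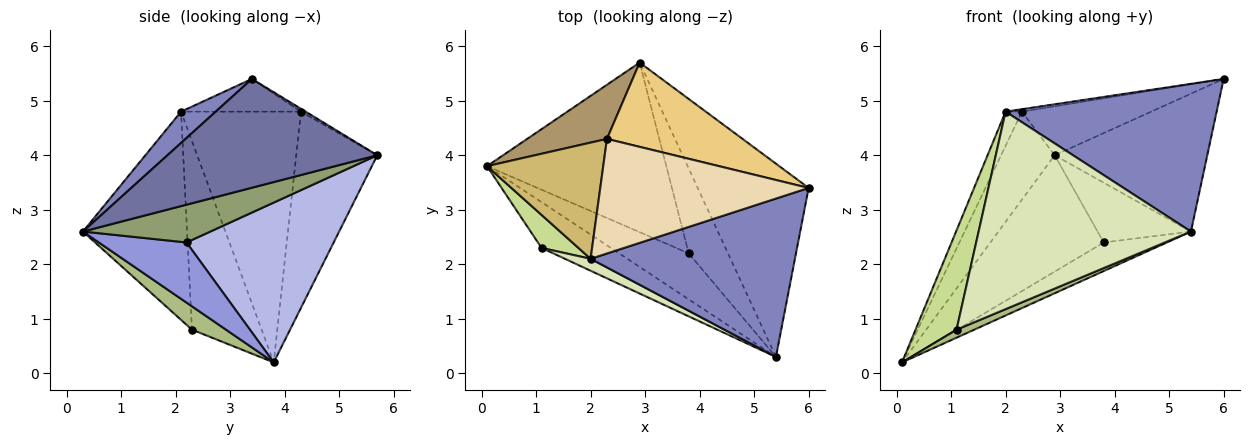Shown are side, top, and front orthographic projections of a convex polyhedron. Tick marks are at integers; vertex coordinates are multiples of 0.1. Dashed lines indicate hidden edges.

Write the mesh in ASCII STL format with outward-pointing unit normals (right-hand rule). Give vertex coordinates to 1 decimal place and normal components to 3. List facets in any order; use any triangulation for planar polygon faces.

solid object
 facet normal 0.624 0.454 -0.636
  outer loop
   vertex 2.9 5.7 4.0
   vertex 6.0 3.4 5.4
   vertex 5.4 0.3 2.6
  endloop
 endfacet
 facet normal 0.111 -0.678 0.727
  outer loop
   vertex 2.0 2.1 4.8
   vertex 5.4 0.3 2.6
   vertex 6.0 3.4 5.4
  endloop
 endfacet
 facet normal 0.591 0.426 -0.685
  outer loop
   vertex 3.8 2.2 2.4
   vertex 5.4 0.3 2.6
   vertex 0.1 3.8 0.2
  endloop
 endfacet
 facet normal 0.592 0.456 -0.664
  outer loop
   vertex 3.8 2.2 2.4
   vertex 0.1 3.8 0.2
   vertex 2.9 5.7 4.0
  endloop
 endfacet
 facet normal 0.618 0.453 -0.643
  outer loop
   vertex 3.8 2.2 2.4
   vertex 2.9 5.7 4.0
   vertex 5.4 0.3 2.6
  endloop
 endfacet
 facet normal 0.315 -0.164 -0.935
  outer loop
   vertex 1.1 2.3 0.8
   vertex 0.1 3.8 0.2
   vertex 5.4 0.3 2.6
  endloop
 endfacet
 facet normal -0.850 -0.500 0.166
  outer loop
   vertex 1.1 2.3 0.8
   vertex 2.0 2.1 4.8
   vertex 0.1 3.8 0.2
  endloop
 endfacet
 facet normal -0.440 -0.897 0.054
  outer loop
   vertex 1.1 2.3 0.8
   vertex 5.4 0.3 2.6
   vertex 2.0 2.1 4.8
  endloop
 endfacet
 facet normal -0.790 0.522 0.321
  outer loop
   vertex 2.3 4.3 4.8
   vertex 2.9 5.7 4.0
   vertex 0.1 3.8 0.2
  endloop
 endfacet
 facet normal -0.900 0.123 0.417
  outer loop
   vertex 2.3 4.3 4.8
   vertex 0.1 3.8 0.2
   vertex 2.0 2.1 4.8
  endloop
 endfacet
 facet normal -0.018 0.502 0.865
  outer loop
   vertex 2.3 4.3 4.8
   vertex 6.0 3.4 5.4
   vertex 2.9 5.7 4.0
  endloop
 endfacet
 facet normal -0.155 0.021 0.988
  outer loop
   vertex 2.3 4.3 4.8
   vertex 2.0 2.1 4.8
   vertex 6.0 3.4 5.4
  endloop
 endfacet
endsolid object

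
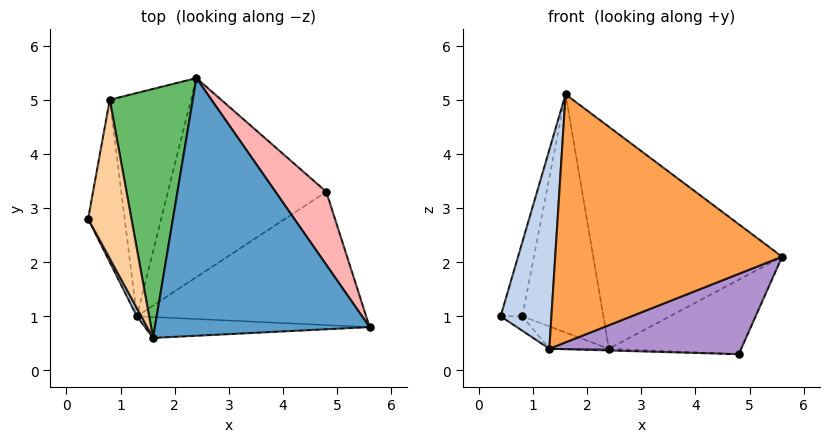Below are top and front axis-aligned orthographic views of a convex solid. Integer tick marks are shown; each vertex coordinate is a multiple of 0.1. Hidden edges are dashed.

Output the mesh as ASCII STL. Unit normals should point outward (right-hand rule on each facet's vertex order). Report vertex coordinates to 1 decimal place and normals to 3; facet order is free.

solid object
 facet normal 0.472 0.575 0.668
  outer loop
   vertex 1.6 0.6 5.1
   vertex 5.6 0.8 2.1
   vertex 2.4 5.4 0.4
  endloop
 endfacet
 facet normal -0.892 -0.452 0.018
  outer loop
   vertex 1.3 1.0 0.4
   vertex 1.6 0.6 5.1
   vertex 0.4 2.8 1.0
  endloop
 endfacet
 facet normal -0.013 -0.996 -0.084
  outer loop
   vertex 1.3 1.0 0.4
   vertex 5.6 0.8 2.1
   vertex 1.6 0.6 5.1
  endloop
 endfacet
 facet normal -0.918 0.167 0.358
  outer loop
   vertex 0.8 5.0 1.0
   vertex 0.4 2.8 1.0
   vertex 1.6 0.6 5.1
  endloop
 endfacet
 facet normal 0.098 0.688 0.719
  outer loop
   vertex 0.8 5.0 1.0
   vertex 1.6 0.6 5.1
   vertex 2.4 5.4 0.4
  endloop
 endfacet
 facet normal -0.438 0.080 -0.896
  outer loop
   vertex 0.8 5.0 1.0
   vertex 1.3 1.0 0.4
   vertex 0.4 2.8 1.0
  endloop
 endfacet
 facet normal -0.370 0.092 -0.925
  outer loop
   vertex 0.8 5.0 1.0
   vertex 2.4 5.4 0.4
   vertex 1.3 1.0 0.4
  endloop
 endfacet
 facet normal 0.547 0.597 0.586
  outer loop
   vertex 4.8 3.3 0.3
   vertex 2.4 5.4 0.4
   vertex 5.6 0.8 2.1
  endloop
 endfacet
 facet normal 0.300 -0.492 -0.817
  outer loop
   vertex 4.8 3.3 0.3
   vertex 5.6 0.8 2.1
   vertex 1.3 1.0 0.4
  endloop
 endfacet
 facet normal -0.034 0.009 -0.999
  outer loop
   vertex 4.8 3.3 0.3
   vertex 1.3 1.0 0.4
   vertex 2.4 5.4 0.4
  endloop
 endfacet
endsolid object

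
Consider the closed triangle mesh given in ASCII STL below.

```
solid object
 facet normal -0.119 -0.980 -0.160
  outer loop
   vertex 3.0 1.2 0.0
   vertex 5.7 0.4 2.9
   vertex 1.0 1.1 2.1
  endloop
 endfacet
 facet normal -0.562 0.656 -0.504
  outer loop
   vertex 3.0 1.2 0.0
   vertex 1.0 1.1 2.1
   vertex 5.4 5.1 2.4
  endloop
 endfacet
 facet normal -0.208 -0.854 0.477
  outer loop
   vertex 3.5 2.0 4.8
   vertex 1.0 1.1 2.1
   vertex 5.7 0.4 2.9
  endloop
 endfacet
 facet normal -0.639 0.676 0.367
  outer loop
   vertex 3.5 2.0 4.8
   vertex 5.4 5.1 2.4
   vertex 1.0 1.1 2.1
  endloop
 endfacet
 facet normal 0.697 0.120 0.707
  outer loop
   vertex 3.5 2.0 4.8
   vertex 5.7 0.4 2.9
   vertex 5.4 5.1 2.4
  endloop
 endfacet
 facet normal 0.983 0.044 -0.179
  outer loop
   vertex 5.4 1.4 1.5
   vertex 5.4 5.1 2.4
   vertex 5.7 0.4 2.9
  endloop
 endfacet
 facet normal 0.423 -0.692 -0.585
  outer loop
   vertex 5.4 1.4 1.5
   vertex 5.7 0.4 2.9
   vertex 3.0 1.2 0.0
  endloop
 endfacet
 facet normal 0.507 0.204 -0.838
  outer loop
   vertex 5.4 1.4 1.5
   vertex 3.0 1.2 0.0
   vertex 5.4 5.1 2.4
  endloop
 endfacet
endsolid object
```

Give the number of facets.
8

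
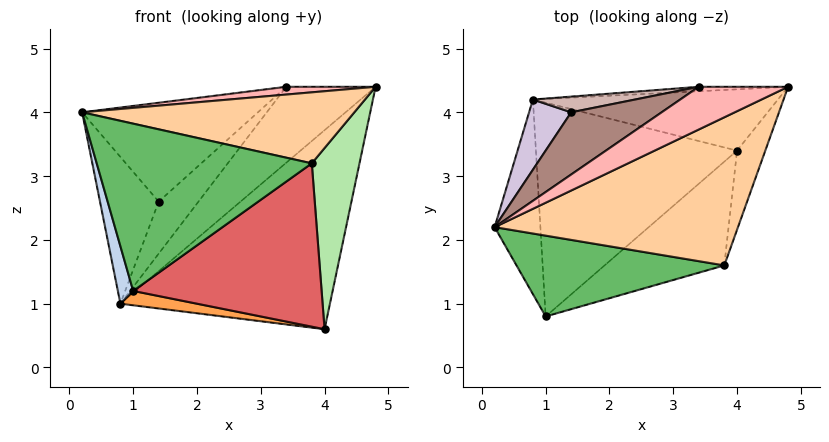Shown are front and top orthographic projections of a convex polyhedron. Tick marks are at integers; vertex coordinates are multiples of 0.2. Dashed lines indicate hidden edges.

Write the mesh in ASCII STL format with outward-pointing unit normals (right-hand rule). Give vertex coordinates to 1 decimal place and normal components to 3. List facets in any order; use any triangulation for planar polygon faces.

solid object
 facet normal 0.198 0.937 -0.288
  outer loop
   vertex 0.8 4.2 1.0
   vertex 4.8 4.4 4.4
   vertex 4.0 3.4 0.6
  endloop
 endfacet
 facet normal -0.968 -0.071 -0.241
  outer loop
   vertex 0.8 4.2 1.0
   vertex 1.0 0.8 1.2
   vertex 0.2 2.2 4.0
  endloop
 endfacet
 facet normal -0.140 -0.066 -0.988
  outer loop
   vertex 0.8 4.2 1.0
   vertex 4.0 3.4 0.6
   vertex 1.0 0.8 1.2
  endloop
 endfacet
 facet normal 0.127 -0.429 0.894
  outer loop
   vertex 3.8 1.6 3.2
   vertex 4.8 4.4 4.4
   vertex 0.2 2.2 4.0
  endloop
 endfacet
 facet normal -0.053 -0.899 0.434
  outer loop
   vertex 3.8 1.6 3.2
   vertex 0.2 2.2 4.0
   vertex 1.0 0.8 1.2
  endloop
 endfacet
 facet normal 0.950 -0.286 -0.125
  outer loop
   vertex 3.8 1.6 3.2
   vertex 4.0 3.4 0.6
   vertex 4.8 4.4 4.4
  endloop
 endfacet
 facet normal 0.530 -0.716 -0.455
  outer loop
   vertex 3.8 1.6 3.2
   vertex 1.0 0.8 1.2
   vertex 4.0 3.4 0.6
  endloop
 endfacet
 facet normal 0.000 -0.179 0.984
  outer loop
   vertex 3.4 4.4 4.4
   vertex 0.2 2.2 4.0
   vertex 4.8 4.4 4.4
  endloop
 endfacet
 facet normal 0.000 0.998 -0.059
  outer loop
   vertex 3.4 4.4 4.4
   vertex 4.8 4.4 4.4
   vertex 0.8 4.2 1.0
  endloop
 endfacet
 facet normal -0.648 0.687 0.329
  outer loop
   vertex 1.4 4.0 2.6
   vertex 0.8 4.2 1.0
   vertex 0.2 2.2 4.0
  endloop
 endfacet
 facet normal -0.544 0.710 0.447
  outer loop
   vertex 1.4 4.0 2.6
   vertex 0.2 2.2 4.0
   vertex 3.4 4.4 4.4
  endloop
 endfacet
 facet normal -0.412 0.872 0.263
  outer loop
   vertex 1.4 4.0 2.6
   vertex 3.4 4.4 4.4
   vertex 0.8 4.2 1.0
  endloop
 endfacet
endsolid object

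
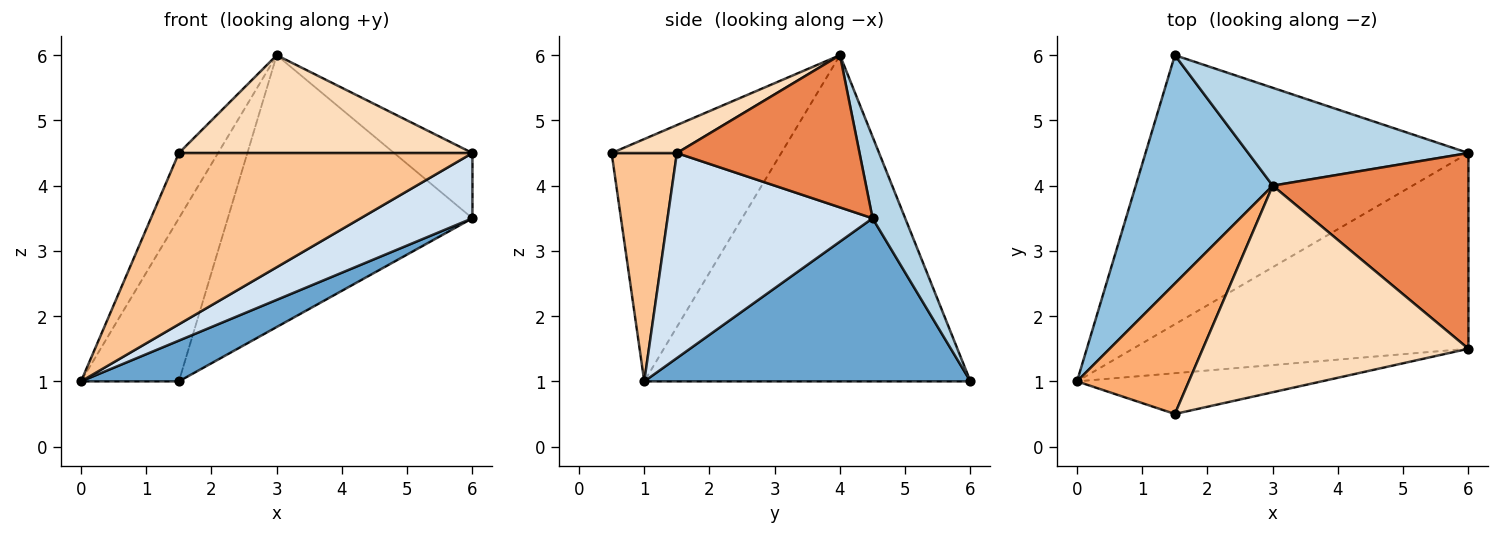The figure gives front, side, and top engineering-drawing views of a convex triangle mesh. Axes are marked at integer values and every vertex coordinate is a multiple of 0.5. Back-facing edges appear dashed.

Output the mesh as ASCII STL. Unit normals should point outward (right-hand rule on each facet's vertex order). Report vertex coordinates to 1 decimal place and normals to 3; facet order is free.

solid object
 facet normal 0.447 -0.134 -0.885
  outer loop
   vertex 1.5 6.0 1.0
   vertex 6.0 4.5 3.5
   vertex 0.0 1.0 1.0
  endloop
 endfacet
 facet normal -0.889 0.267 0.373
  outer loop
   vertex 3.0 4.0 6.0
   vertex 1.5 6.0 1.0
   vertex 0.0 1.0 1.0
  endloop
 endfacet
 facet normal 0.124 0.934 0.336
  outer loop
   vertex 3.0 4.0 6.0
   vertex 6.0 4.5 3.5
   vertex 1.5 6.0 1.0
  endloop
 endfacet
 facet normal 0.502 -0.274 -0.821
  outer loop
   vertex 6.0 1.5 4.5
   vertex 0.0 1.0 1.0
   vertex 6.0 4.5 3.5
  endloop
 endfacet
 facet normal 0.594 0.254 0.763
  outer loop
   vertex 6.0 1.5 4.5
   vertex 6.0 4.5 3.5
   vertex 3.0 4.0 6.0
  endloop
 endfacet
 facet normal -0.889 0.205 0.410
  outer loop
   vertex 1.5 0.5 4.5
   vertex 3.0 4.0 6.0
   vertex 0.0 1.0 1.0
  endloop
 endfacet
 facet normal 0.211 -0.951 -0.226
  outer loop
   vertex 1.5 0.5 4.5
   vertex 0.0 1.0 1.0
   vertex 6.0 1.5 4.5
  endloop
 endfacet
 facet normal 0.095 -0.426 0.900
  outer loop
   vertex 1.5 0.5 4.5
   vertex 6.0 1.5 4.5
   vertex 3.0 4.0 6.0
  endloop
 endfacet
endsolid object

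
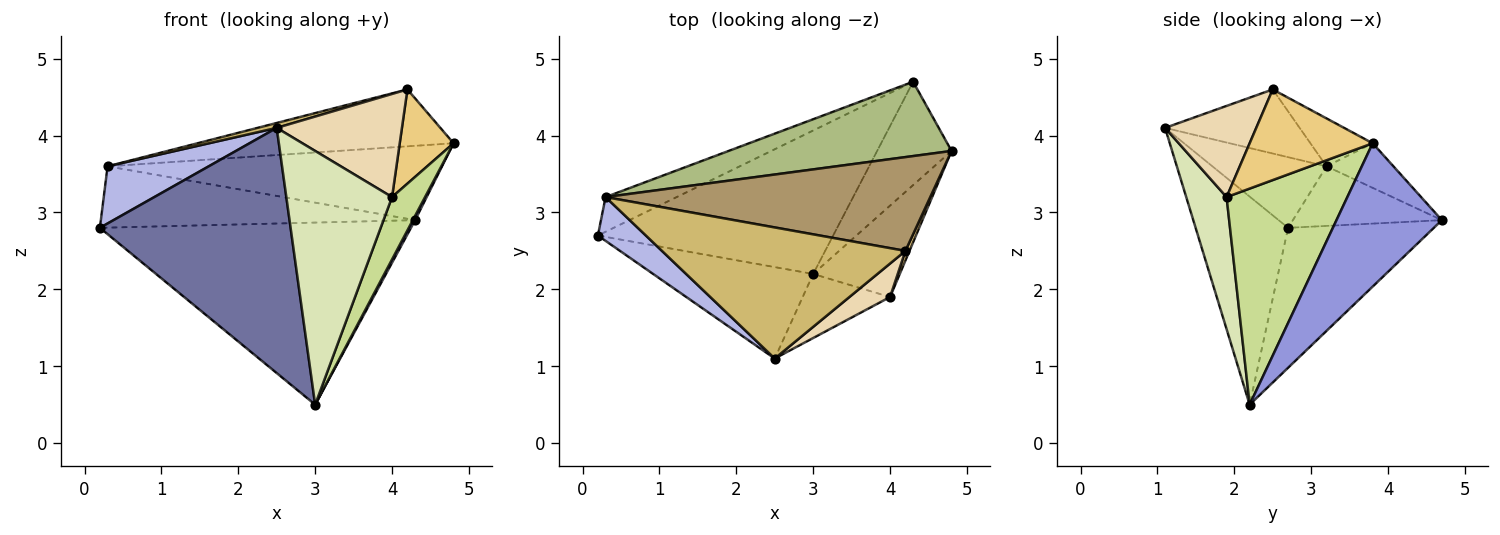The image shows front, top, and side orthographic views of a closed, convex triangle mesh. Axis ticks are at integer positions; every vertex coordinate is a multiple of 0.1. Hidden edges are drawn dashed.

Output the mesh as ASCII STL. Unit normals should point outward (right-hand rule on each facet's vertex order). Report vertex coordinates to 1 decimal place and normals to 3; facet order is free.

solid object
 facet normal -0.414 -0.853 -0.318
  outer loop
   vertex 3.0 2.2 0.5
   vertex 2.5 1.1 4.1
   vertex 0.2 2.7 2.8
  endloop
 endfacet
 facet normal -0.345 0.737 -0.581
  outer loop
   vertex 4.3 4.7 2.9
   vertex 3.0 2.2 0.5
   vertex 0.2 2.7 2.8
  endloop
 endfacet
 facet normal 0.887 -0.019 -0.461
  outer loop
   vertex 4.3 4.7 2.9
   vertex 4.8 3.8 3.9
   vertex 3.0 2.2 0.5
  endloop
 endfacet
 facet normal -0.667 -0.591 0.453
  outer loop
   vertex 0.3 3.2 3.6
   vertex 0.2 2.7 2.8
   vertex 2.5 1.1 4.1
  endloop
 endfacet
 facet normal -0.381 0.805 -0.455
  outer loop
   vertex 0.3 3.2 3.6
   vertex 4.3 4.7 2.9
   vertex 0.2 2.7 2.8
  endloop
 endfacet
 facet normal -0.140 0.700 0.700
  outer loop
   vertex 0.3 3.2 3.6
   vertex 4.8 3.8 3.9
   vertex 4.3 4.7 2.9
  endloop
 endfacet
 facet normal 0.900 -0.246 -0.361
  outer loop
   vertex 4.0 1.9 3.2
   vertex 3.0 2.2 0.5
   vertex 4.8 3.8 3.9
  endloop
 endfacet
 facet normal 0.347 -0.909 -0.230
  outer loop
   vertex 4.0 1.9 3.2
   vertex 2.5 1.1 4.1
   vertex 3.0 2.2 0.5
  endloop
 endfacet
 facet normal -0.125 0.515 0.848
  outer loop
   vertex 4.2 2.5 4.6
   vertex 4.8 3.8 3.9
   vertex 0.3 3.2 3.6
  endloop
 endfacet
 facet normal -0.254 -0.036 0.966
  outer loop
   vertex 4.2 2.5 4.6
   vertex 0.3 3.2 3.6
   vertex 2.5 1.1 4.1
  endloop
 endfacet
 facet normal 0.915 -0.400 0.041
  outer loop
   vertex 4.2 2.5 4.6
   vertex 4.0 1.9 3.2
   vertex 4.8 3.8 3.9
  endloop
 endfacet
 facet normal 0.569 -0.782 0.254
  outer loop
   vertex 4.2 2.5 4.6
   vertex 2.5 1.1 4.1
   vertex 4.0 1.9 3.2
  endloop
 endfacet
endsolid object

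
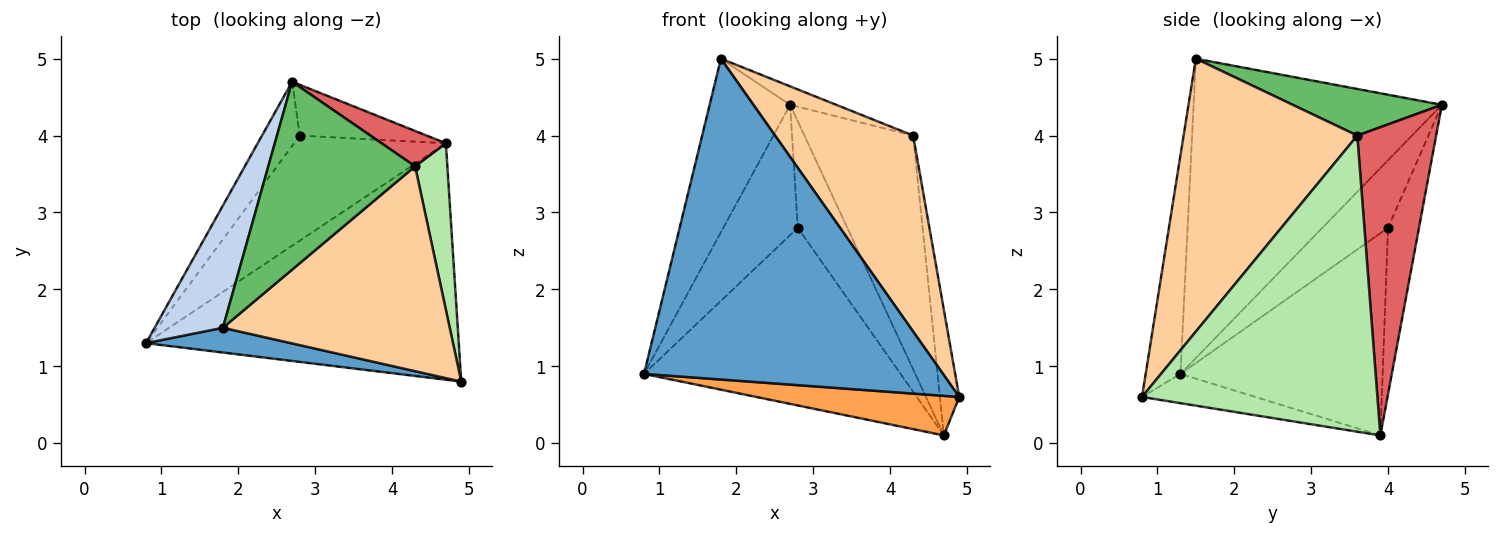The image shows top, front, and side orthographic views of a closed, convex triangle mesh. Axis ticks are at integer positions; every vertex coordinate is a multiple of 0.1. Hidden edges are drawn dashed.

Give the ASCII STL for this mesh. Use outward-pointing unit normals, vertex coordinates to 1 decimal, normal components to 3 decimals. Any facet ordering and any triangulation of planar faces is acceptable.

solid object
 facet normal -0.115 -0.990 0.076
  outer loop
   vertex 1.8 1.5 5.0
   vertex 0.8 1.3 0.9
   vertex 4.9 0.8 0.6
  endloop
 endfacet
 facet normal -0.930 0.301 0.212
  outer loop
   vertex 1.8 1.5 5.0
   vertex 2.7 4.7 4.4
   vertex 0.8 1.3 0.9
  endloop
 endfacet
 facet normal -0.092 -0.164 -0.982
  outer loop
   vertex 4.7 3.9 0.1
   vertex 4.9 0.8 0.6
   vertex 0.8 1.3 0.9
  endloop
 endfacet
 facet normal 0.656 -0.522 0.545
  outer loop
   vertex 4.3 3.6 4.0
   vertex 1.8 1.5 5.0
   vertex 4.9 0.8 0.6
  endloop
 endfacet
 facet normal 0.301 0.093 0.949
  outer loop
   vertex 4.3 3.6 4.0
   vertex 2.7 4.7 4.4
   vertex 1.8 1.5 5.0
  endloop
 endfacet
 facet normal 0.991 0.081 0.108
  outer loop
   vertex 4.3 3.6 4.0
   vertex 4.9 0.8 0.6
   vertex 4.7 3.9 0.1
  endloop
 endfacet
 facet normal 0.583 0.803 0.122
  outer loop
   vertex 4.3 3.6 4.0
   vertex 4.7 3.9 0.1
   vertex 2.7 4.7 4.4
  endloop
 endfacet
 facet normal -0.620 0.703 -0.347
  outer loop
   vertex 2.8 4.0 2.8
   vertex 0.8 1.3 0.9
   vertex 2.7 4.7 4.4
  endloop
 endfacet
 facet normal -0.561 0.712 -0.421
  outer loop
   vertex 2.8 4.0 2.8
   vertex 4.7 3.9 0.1
   vertex 0.8 1.3 0.9
  endloop
 endfacet
 facet normal -0.491 0.786 -0.375
  outer loop
   vertex 2.8 4.0 2.8
   vertex 2.7 4.7 4.4
   vertex 4.7 3.9 0.1
  endloop
 endfacet
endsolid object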